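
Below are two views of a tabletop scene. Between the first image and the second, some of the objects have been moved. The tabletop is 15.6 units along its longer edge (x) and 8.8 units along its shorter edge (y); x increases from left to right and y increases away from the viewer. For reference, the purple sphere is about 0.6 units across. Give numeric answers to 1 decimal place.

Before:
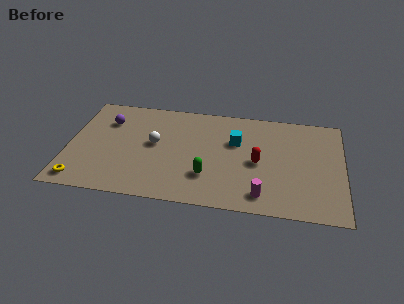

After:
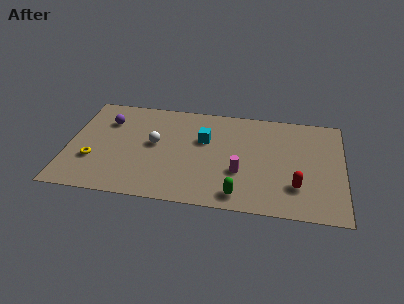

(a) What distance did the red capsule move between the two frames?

2.8

The red capsule was near (10.8, 4.1) before and (13.0, 2.4) after, so it travelled √(2.2² + 1.7²) ≈ 2.8 units.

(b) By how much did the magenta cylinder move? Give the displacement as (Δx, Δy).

(-1.3, 1.7)

The magenta cylinder was at about (11.1, 1.4) and moved to about (9.8, 3.1).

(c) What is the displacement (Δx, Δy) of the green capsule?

(1.8, -1.3)

From the two frames, the green capsule sits at roughly (8.0, 2.5) before and (9.8, 1.2) after.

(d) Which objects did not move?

the white sphere and the purple sphere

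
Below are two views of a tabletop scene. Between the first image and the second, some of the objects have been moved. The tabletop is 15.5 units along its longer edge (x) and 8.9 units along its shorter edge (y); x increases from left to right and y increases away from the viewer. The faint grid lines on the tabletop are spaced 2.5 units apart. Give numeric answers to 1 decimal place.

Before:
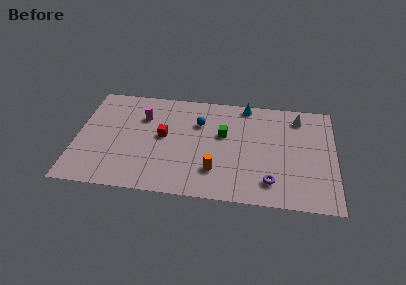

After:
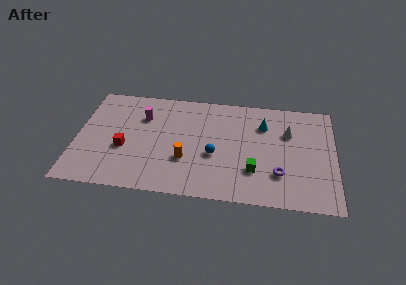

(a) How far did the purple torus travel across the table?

0.9

The purple torus moved from about (11.7, 1.8) to (12.2, 2.5), a distance of √(0.5² + 0.7²) ≈ 0.9.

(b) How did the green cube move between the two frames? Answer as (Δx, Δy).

(1.9, -2.8)

From the two frames, the green cube sits at roughly (8.8, 5.4) before and (10.7, 2.6) after.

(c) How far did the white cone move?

1.5

The white cone was near (13.3, 7.4) before and (12.7, 6.0) after, so it travelled √(0.6² + 1.4²) ≈ 1.5 units.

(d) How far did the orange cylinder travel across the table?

1.9

The orange cylinder was near (8.4, 2.3) before and (6.6, 3.0) after, so it travelled √(1.8² + 0.7²) ≈ 1.9 units.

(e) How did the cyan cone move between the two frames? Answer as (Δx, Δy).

(1.1, -1.6)

From the two frames, the cyan cone sits at roughly (10.1, 8.1) before and (11.2, 6.5) after.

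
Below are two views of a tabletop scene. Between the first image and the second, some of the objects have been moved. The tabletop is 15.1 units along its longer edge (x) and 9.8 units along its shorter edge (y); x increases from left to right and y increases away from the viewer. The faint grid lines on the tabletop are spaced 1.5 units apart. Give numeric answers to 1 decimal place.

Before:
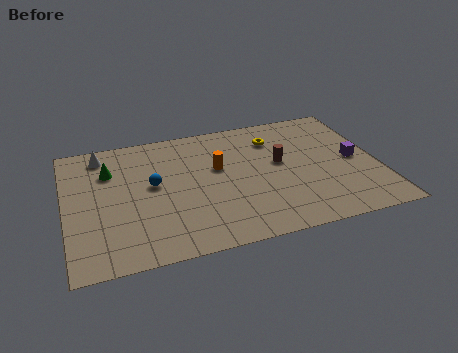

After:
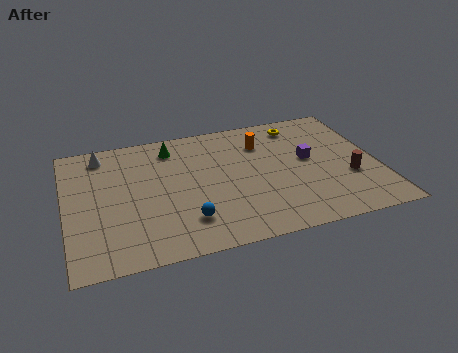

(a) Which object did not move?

the white cone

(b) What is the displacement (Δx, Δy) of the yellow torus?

(1.3, 0.8)

From the two frames, the yellow torus sits at roughly (10.3, 7.5) before and (11.6, 8.3) after.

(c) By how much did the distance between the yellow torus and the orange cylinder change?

-1.2

They were about 3.3 units apart before and 2.1 after — 1.2 units closer together.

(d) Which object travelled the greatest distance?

the brown cylinder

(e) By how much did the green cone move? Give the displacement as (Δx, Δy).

(3.1, 1.1)

The green cone was at about (2.2, 7.0) and moved to about (5.3, 8.1).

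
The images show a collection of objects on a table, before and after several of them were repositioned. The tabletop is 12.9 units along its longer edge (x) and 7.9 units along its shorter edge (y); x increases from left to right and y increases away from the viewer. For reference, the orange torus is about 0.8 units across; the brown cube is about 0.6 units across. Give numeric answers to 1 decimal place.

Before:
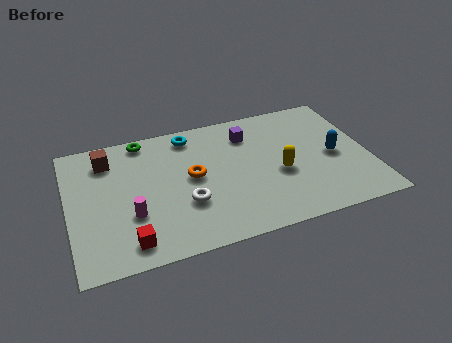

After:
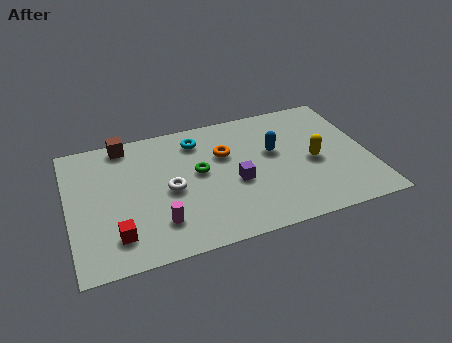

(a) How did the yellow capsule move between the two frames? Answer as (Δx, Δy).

(1.5, 0.3)

The yellow capsule was at about (9.0, 3.3) and moved to about (10.5, 3.6).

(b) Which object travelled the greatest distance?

the green torus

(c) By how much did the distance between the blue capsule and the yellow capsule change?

-0.5

The distance was about 2.4 in the first image and 1.9 in the second, so they moved 0.5 units closer together.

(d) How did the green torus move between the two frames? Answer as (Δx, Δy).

(2.2, -2.7)

From the two frames, the green torus sits at roughly (3.4, 7.1) before and (5.6, 4.4) after.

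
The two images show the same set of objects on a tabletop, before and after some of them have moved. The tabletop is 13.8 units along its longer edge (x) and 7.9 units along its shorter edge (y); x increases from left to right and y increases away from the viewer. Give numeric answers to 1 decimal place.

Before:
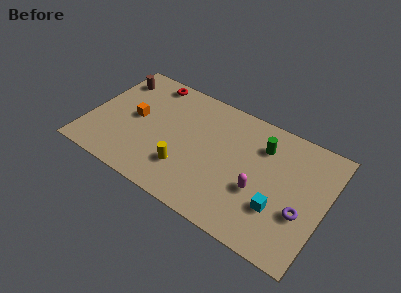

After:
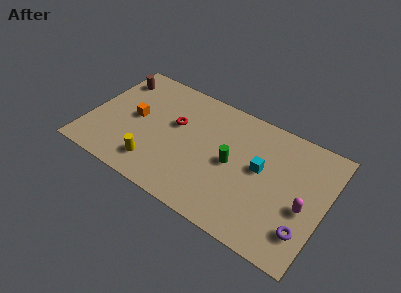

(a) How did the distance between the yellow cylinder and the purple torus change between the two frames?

+2.0

They were about 6.7 units apart before and 8.7 after — 2.0 units further apart.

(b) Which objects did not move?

the brown cylinder and the orange cube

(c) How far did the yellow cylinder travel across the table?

1.8

The yellow cylinder moved from about (5.9, 2.2) to (4.2, 1.6), a distance of √(1.7² + 0.6²) ≈ 1.8.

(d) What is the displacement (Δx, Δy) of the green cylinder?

(-1.5, -2.0)

From the two frames, the green cylinder sits at roughly (9.9, 5.9) before and (8.4, 3.9) after.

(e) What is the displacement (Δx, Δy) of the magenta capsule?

(2.6, 0.3)

From the two frames, the magenta capsule sits at roughly (10.1, 3.0) before and (12.7, 3.3) after.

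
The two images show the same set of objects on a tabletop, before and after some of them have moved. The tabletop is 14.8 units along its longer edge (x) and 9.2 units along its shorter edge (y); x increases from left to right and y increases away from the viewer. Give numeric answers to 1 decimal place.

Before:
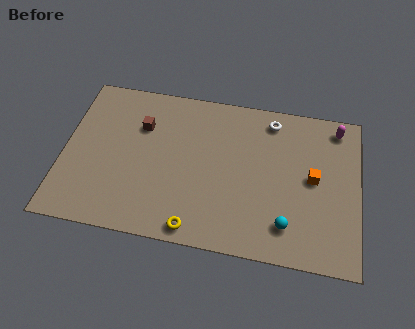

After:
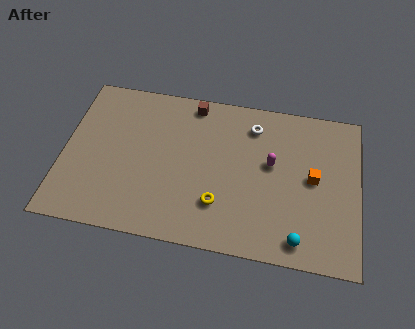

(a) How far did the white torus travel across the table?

1.0

From (10.3, 7.9) to (9.4, 7.4), the white torus covered √(0.9² + 0.5²) ≈ 1.0 units.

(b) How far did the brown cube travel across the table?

3.1

The brown cube moved from about (3.8, 6.4) to (6.3, 8.2), a distance of √(2.5² + 1.8²) ≈ 3.1.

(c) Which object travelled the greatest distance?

the magenta capsule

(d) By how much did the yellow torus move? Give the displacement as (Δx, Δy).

(1.1, 1.6)

The yellow torus started near (6.8, 0.9) and ended near (7.9, 2.5).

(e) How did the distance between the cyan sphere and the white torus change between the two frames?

+0.6

Before: roughly 6.1 units apart; after: 6.7. That's 0.6 units further apart.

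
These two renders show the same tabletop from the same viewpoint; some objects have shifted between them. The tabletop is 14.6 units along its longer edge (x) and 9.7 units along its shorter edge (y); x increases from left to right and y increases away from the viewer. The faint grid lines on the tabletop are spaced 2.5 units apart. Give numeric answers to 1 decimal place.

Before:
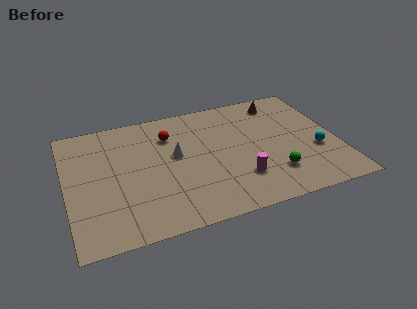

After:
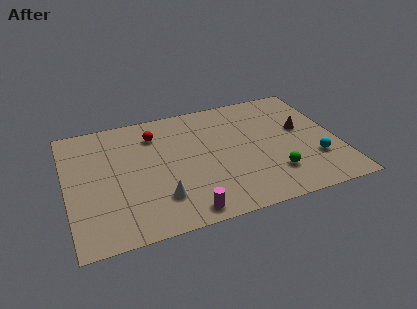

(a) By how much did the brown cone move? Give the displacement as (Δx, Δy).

(0.9, -2.6)

The brown cone was at about (11.9, 8.2) and moved to about (12.8, 5.6).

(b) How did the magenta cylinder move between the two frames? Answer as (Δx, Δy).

(-3.1, -1.6)

The magenta cylinder was at about (9.1, 2.6) and moved to about (6.0, 1.0).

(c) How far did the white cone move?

3.3

From (5.9, 5.5) to (4.8, 2.4), the white cone covered √(1.1² + 3.1²) ≈ 3.3 units.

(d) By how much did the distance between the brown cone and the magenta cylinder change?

+1.9

The distance was about 6.3 in the first image and 8.2 in the second, so they moved 1.9 units further apart.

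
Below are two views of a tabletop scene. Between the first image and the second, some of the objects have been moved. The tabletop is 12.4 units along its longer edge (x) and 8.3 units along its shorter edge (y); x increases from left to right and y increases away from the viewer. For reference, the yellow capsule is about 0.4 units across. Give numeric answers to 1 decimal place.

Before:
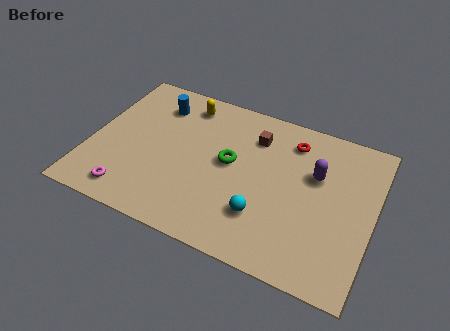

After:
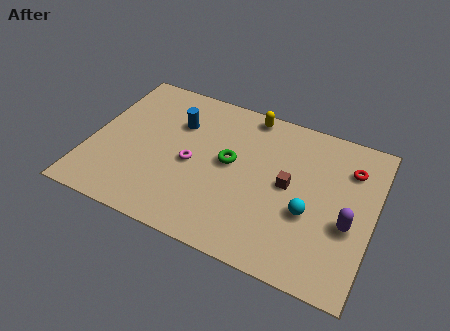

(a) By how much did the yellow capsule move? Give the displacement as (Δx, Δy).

(2.8, 0.5)

The yellow capsule was at about (3.8, 7.0) and moved to about (6.6, 7.5).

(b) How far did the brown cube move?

2.6

From (7.0, 6.3) to (8.7, 4.3), the brown cube covered √(1.7² + 2.0²) ≈ 2.6 units.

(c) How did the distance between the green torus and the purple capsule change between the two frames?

+1.6

They were about 3.8 units apart before and 5.4 after — 1.6 units further apart.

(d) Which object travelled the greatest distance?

the magenta torus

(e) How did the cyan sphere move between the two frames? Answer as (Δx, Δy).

(1.9, 0.9)

The cyan sphere was at about (7.8, 2.3) and moved to about (9.7, 3.2).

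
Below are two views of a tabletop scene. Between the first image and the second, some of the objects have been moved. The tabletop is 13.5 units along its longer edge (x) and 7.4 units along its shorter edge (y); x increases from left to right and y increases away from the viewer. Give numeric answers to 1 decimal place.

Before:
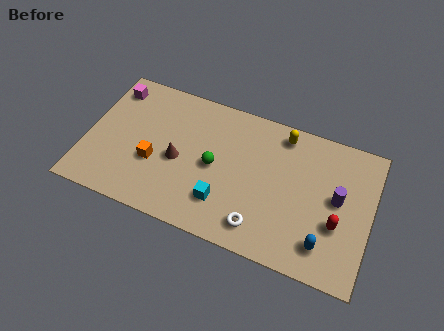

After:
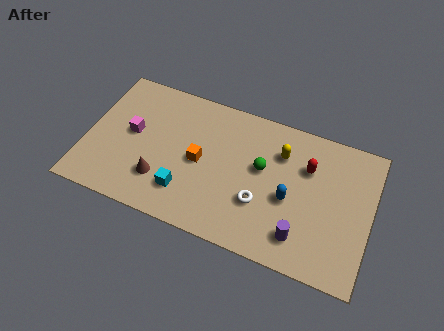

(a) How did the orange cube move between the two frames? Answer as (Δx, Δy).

(2.1, 0.8)

The orange cube was at about (3.3, 2.8) and moved to about (5.4, 3.6).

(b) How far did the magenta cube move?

2.4

The magenta cube moved from about (0.9, 6.1) to (2.1, 4.0), a distance of √(1.2² + 2.1²) ≈ 2.4.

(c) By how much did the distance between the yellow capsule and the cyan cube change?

+0.4

They were about 5.1 units apart before and 5.5 after — 0.4 units further apart.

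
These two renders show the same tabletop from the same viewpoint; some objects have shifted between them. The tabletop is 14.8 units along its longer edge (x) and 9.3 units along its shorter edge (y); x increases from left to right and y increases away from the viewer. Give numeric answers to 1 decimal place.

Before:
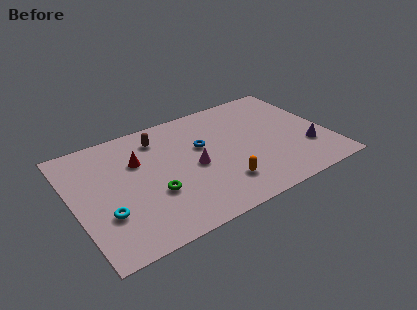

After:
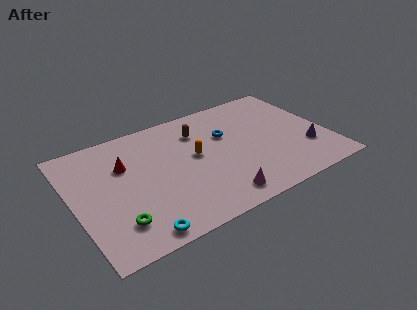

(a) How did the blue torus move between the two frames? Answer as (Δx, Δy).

(1.5, 0.3)

The blue torus was at about (7.6, 5.7) and moved to about (9.1, 6.0).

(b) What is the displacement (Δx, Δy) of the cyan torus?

(1.5, -2.1)

The cyan torus was at about (1.6, 3.0) and moved to about (3.1, 0.9).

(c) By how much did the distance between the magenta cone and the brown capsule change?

+2.1

The distance was about 3.6 in the first image and 5.7 in the second, so they moved 2.1 units further apart.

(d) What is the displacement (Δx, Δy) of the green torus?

(-2.3, -1.2)

From the two frames, the green torus sits at roughly (4.4, 3.3) before and (2.1, 2.1) after.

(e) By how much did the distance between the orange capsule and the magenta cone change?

+1.4

The distance was about 2.5 in the first image and 3.9 in the second, so they moved 1.4 units further apart.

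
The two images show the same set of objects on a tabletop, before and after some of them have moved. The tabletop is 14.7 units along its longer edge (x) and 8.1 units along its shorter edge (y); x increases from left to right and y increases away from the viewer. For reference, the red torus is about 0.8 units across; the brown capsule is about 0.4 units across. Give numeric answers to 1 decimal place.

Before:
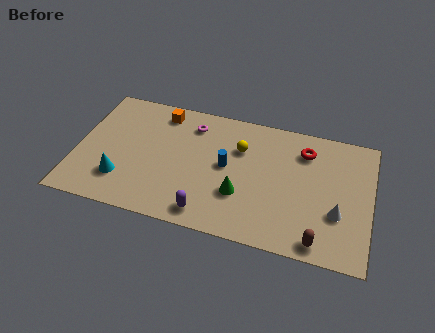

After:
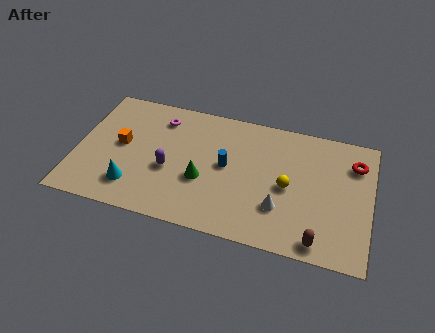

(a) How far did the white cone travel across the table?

2.8

The white cone was near (13.1, 2.8) before and (10.3, 2.4) after, so it travelled √(2.8² + 0.4²) ≈ 2.8 units.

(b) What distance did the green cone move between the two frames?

1.9

From (8.3, 2.7) to (6.4, 3.1), the green cone covered √(1.9² + 0.4²) ≈ 1.9 units.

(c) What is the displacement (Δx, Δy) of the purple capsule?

(-2.1, 2.2)

The purple capsule was at about (6.8, 1.1) and moved to about (4.7, 3.3).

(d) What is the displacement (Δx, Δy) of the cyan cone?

(0.6, -0.3)

The cyan cone started near (2.4, 2.1) and ended near (3.0, 1.8).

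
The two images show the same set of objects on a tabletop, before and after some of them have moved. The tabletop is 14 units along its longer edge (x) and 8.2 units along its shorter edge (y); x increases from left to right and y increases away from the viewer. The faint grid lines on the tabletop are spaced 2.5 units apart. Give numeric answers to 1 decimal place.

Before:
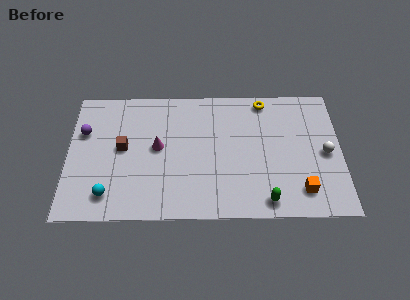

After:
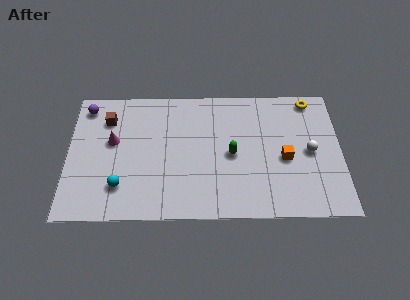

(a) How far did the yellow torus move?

2.4

From (10.1, 7.3) to (12.5, 7.3), the yellow torus covered √(2.4² + 0.0²) ≈ 2.4 units.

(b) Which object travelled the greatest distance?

the green capsule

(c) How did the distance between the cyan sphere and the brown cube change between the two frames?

+1.3

Before: roughly 3.0 units apart; after: 4.3. That's 1.3 units further apart.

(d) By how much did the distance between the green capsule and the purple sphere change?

-2.2

Before: roughly 10.3 units apart; after: 8.1. That's 2.2 units closer together.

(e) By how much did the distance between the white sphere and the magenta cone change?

+1.5

The distance was about 8.6 in the first image and 10.1 in the second, so they moved 1.5 units further apart.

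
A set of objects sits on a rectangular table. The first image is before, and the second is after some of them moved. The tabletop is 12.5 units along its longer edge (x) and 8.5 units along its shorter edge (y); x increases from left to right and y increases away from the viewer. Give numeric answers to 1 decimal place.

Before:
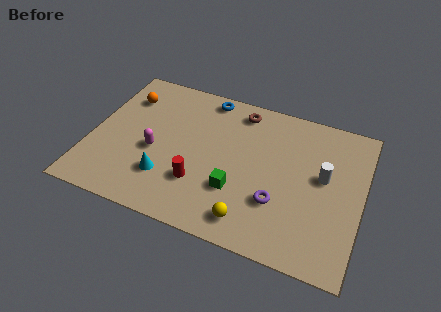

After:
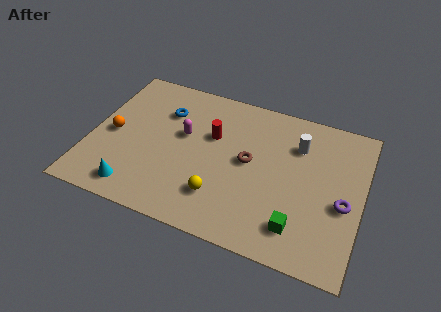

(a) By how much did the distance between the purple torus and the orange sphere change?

+2.3

Before: roughly 8.4 units apart; after: 10.7. That's 2.3 units further apart.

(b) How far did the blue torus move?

2.3

The blue torus moved from about (5.0, 7.6) to (3.2, 6.1), a distance of √(1.8² + 1.5²) ≈ 2.3.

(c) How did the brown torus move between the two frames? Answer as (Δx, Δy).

(0.7, -2.8)

From the two frames, the brown torus sits at roughly (6.6, 7.3) before and (7.3, 4.5) after.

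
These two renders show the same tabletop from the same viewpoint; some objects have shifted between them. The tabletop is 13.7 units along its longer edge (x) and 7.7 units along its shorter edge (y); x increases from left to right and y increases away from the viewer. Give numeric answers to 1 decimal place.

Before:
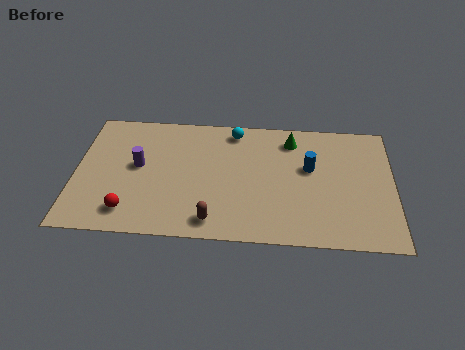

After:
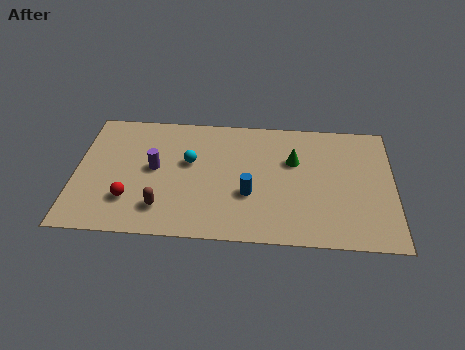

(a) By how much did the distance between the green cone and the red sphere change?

-0.9

Before: roughly 8.5 units apart; after: 7.6. That's 0.9 units closer together.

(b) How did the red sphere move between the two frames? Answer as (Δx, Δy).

(0.0, 0.7)

The red sphere started near (2.4, 1.4) and ended near (2.4, 2.1).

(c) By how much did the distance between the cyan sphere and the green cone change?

+2.0

Before: roughly 2.5 units apart; after: 4.5. That's 2.0 units further apart.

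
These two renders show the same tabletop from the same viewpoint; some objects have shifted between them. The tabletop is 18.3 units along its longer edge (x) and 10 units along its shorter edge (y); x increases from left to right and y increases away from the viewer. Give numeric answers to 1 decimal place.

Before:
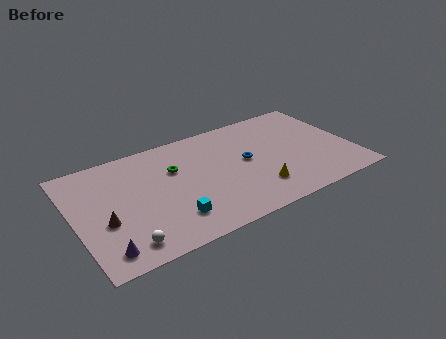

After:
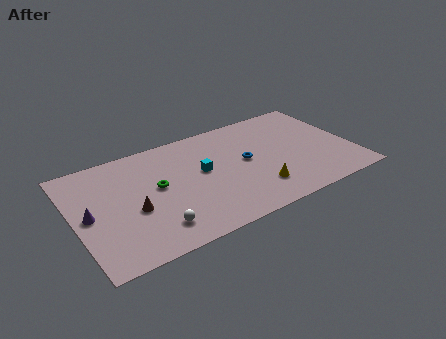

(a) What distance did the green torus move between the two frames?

1.7

The green torus moved from about (6.7, 6.6) to (5.4, 5.5), a distance of √(1.3² + 1.1²) ≈ 1.7.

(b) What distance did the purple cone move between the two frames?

3.5

The purple cone was near (1.5, 1.5) before and (0.9, 4.9) after, so it travelled √(0.6² + 3.4²) ≈ 3.5 units.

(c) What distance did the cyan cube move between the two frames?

4.1

From (5.9, 2.3) to (8.4, 5.6), the cyan cube covered √(2.5² + 3.3²) ≈ 4.1 units.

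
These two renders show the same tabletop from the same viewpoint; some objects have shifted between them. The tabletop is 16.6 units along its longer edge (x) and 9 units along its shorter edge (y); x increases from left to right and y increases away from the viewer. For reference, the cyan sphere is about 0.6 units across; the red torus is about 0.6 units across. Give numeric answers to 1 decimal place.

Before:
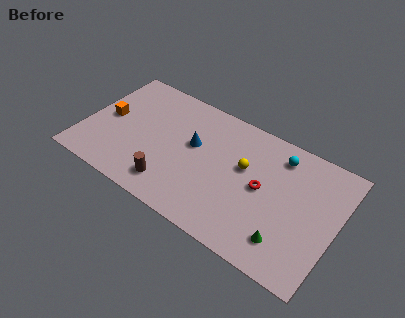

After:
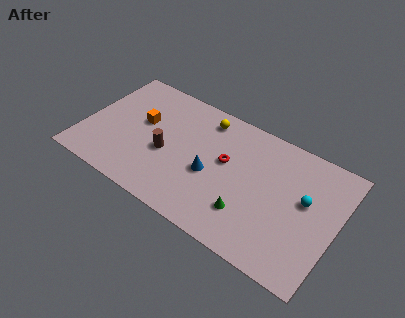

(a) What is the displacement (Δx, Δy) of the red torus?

(-2.5, 0.6)

From the two frames, the red torus sits at roughly (11.8, 4.6) before and (9.3, 5.2) after.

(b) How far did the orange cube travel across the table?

2.3

The orange cube moved from about (1.4, 4.6) to (3.6, 5.3), a distance of √(2.2² + 0.7²) ≈ 2.3.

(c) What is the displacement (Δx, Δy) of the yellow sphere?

(-3.0, 2.2)

The yellow sphere started near (10.5, 5.4) and ended near (7.5, 7.6).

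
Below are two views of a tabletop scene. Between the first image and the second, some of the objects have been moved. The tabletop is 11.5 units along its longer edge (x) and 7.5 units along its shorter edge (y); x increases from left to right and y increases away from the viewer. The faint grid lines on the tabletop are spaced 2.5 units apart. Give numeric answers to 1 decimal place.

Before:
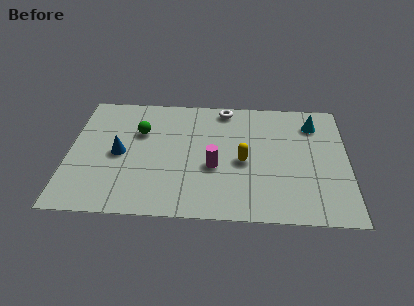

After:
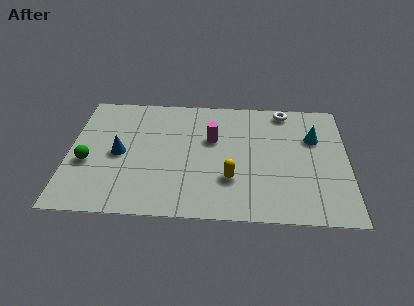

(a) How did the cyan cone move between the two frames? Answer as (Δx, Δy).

(0.0, -0.9)

The cyan cone started near (10.1, 5.9) and ended near (10.1, 5.0).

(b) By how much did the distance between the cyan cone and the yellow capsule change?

+0.5

They were about 3.8 units apart before and 4.3 after — 0.5 units further apart.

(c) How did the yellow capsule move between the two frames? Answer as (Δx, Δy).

(-0.5, -1.1)

The yellow capsule was at about (7.2, 3.4) and moved to about (6.7, 2.3).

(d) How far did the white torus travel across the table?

2.5

The white torus was near (6.4, 6.7) before and (8.9, 6.7) after, so it travelled √(2.5² + 0.0²) ≈ 2.5 units.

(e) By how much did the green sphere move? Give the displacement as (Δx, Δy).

(-2.1, -2.0)

The green sphere started near (2.9, 5.0) and ended near (0.8, 3.0).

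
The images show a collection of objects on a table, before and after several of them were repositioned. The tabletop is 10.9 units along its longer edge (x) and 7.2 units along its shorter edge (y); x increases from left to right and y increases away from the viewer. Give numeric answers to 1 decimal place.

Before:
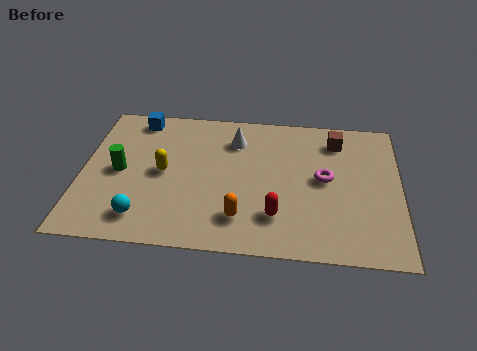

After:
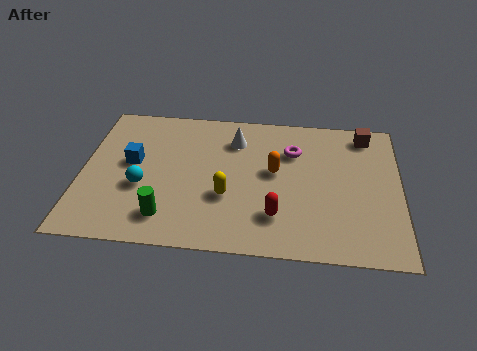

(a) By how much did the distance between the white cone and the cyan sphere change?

-1.1

The distance was about 5.2 in the first image and 4.1 in the second, so they moved 1.1 units closer together.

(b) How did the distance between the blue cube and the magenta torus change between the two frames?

-1.4

They were about 7.0 units apart before and 5.6 after — 1.4 units closer together.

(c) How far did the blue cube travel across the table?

2.3

The blue cube moved from about (1.8, 6.3) to (1.7, 4.0), a distance of √(0.1² + 2.3²) ≈ 2.3.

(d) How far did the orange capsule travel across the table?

2.6

From (5.5, 1.6) to (6.6, 4.0), the orange capsule covered √(1.1² + 2.4²) ≈ 2.6 units.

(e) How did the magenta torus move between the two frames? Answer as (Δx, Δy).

(-1.1, 1.3)

The magenta torus started near (8.3, 3.8) and ended near (7.2, 5.1).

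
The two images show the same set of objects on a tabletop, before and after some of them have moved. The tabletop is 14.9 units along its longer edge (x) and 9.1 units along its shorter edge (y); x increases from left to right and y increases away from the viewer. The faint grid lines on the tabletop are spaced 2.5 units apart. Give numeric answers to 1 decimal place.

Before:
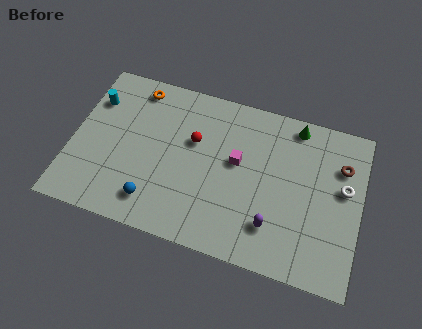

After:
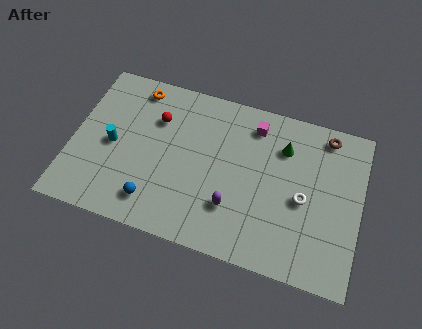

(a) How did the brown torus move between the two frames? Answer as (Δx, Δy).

(-0.9, 1.5)

The brown torus started near (13.8, 6.5) and ended near (12.9, 8.0).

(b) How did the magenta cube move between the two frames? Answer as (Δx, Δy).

(0.7, 2.3)

The magenta cube started near (8.5, 5.2) and ended near (9.2, 7.5).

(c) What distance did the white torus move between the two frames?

2.3

From (14.0, 5.3) to (12.0, 4.1), the white torus covered √(2.0² + 1.2²) ≈ 2.3 units.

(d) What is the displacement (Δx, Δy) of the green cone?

(-0.5, -1.4)

The green cone was at about (11.3, 8.1) and moved to about (10.8, 6.7).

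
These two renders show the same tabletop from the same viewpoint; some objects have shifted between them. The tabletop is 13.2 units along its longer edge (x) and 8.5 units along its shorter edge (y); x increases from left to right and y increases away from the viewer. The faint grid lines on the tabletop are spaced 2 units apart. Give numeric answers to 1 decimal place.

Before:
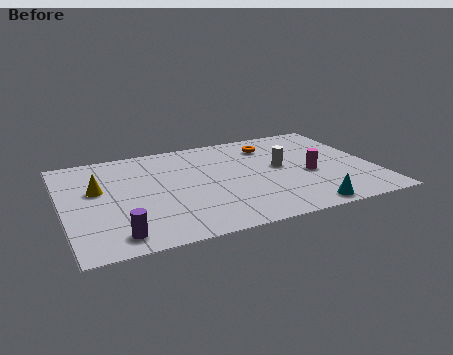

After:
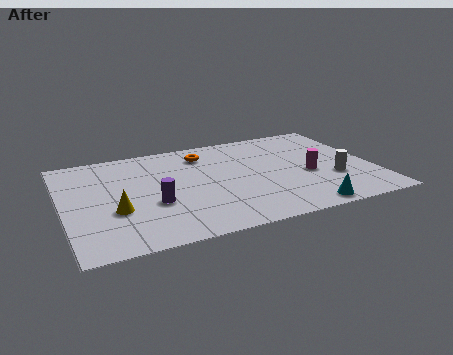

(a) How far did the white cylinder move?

2.7

The white cylinder moved from about (9.3, 4.6) to (11.4, 2.9), a distance of √(2.1² + 1.7²) ≈ 2.7.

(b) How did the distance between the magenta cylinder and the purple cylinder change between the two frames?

-2.0

They were about 8.7 units apart before and 6.7 after — 2.0 units closer together.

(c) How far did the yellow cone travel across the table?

2.1

The yellow cone moved from about (1.5, 5.1) to (2.1, 3.1), a distance of √(0.6² + 2.0²) ≈ 2.1.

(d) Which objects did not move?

the magenta cylinder and the cyan cone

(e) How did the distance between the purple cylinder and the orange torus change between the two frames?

-4.6

Before: roughly 9.0 units apart; after: 4.4. That's 4.6 units closer together.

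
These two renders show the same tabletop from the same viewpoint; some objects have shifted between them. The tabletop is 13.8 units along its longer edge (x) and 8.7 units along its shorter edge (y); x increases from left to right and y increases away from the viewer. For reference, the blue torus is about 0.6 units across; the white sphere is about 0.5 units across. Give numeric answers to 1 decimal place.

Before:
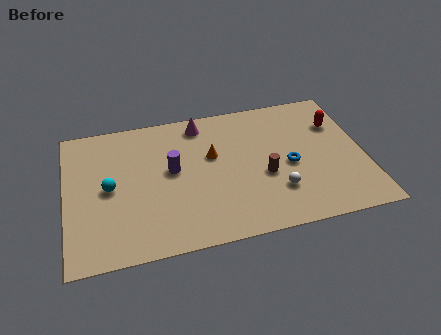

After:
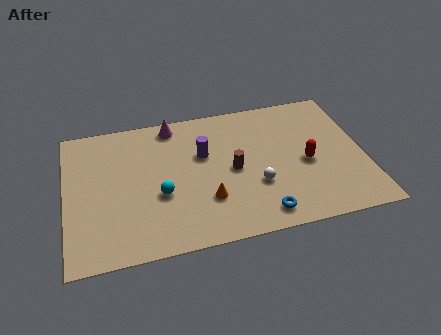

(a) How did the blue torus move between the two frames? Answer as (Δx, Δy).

(-1.5, -2.7)

From the two frames, the blue torus sits at roughly (10.3, 3.9) before and (8.8, 1.2) after.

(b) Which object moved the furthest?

the blue torus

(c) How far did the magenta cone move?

1.3

The magenta cone moved from about (6.4, 7.5) to (5.1, 7.7), a distance of √(1.3² + 0.2²) ≈ 1.3.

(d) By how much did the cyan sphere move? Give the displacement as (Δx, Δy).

(2.3, -0.9)

The cyan sphere started near (2.0, 4.3) and ended near (4.3, 3.4).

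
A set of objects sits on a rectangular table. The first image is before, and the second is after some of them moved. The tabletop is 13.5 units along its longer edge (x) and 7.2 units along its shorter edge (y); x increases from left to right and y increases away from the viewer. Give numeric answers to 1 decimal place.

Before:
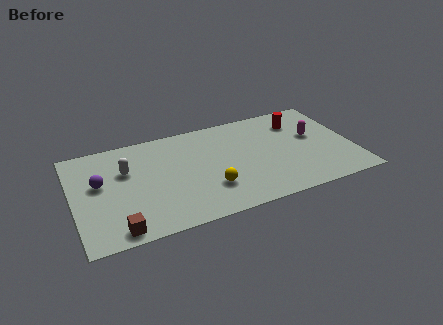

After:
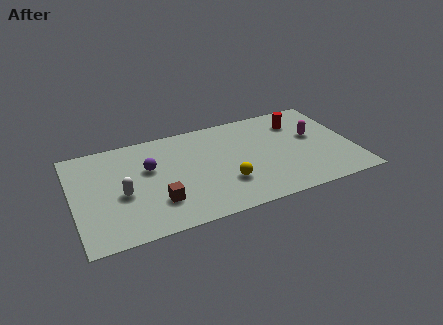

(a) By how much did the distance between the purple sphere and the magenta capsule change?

-2.4

The distance was about 10.4 in the first image and 8.0 in the second, so they moved 2.4 units closer together.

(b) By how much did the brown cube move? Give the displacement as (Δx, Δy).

(2.0, 1.2)

The brown cube was at about (1.9, 0.8) and moved to about (3.9, 2.0).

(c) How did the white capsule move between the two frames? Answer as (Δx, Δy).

(-0.3, -1.6)

From the two frames, the white capsule sits at roughly (2.6, 4.7) before and (2.3, 3.1) after.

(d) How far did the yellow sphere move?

0.8

The yellow sphere moved from about (6.4, 2.1) to (7.2, 2.2), a distance of √(0.8² + 0.1²) ≈ 0.8.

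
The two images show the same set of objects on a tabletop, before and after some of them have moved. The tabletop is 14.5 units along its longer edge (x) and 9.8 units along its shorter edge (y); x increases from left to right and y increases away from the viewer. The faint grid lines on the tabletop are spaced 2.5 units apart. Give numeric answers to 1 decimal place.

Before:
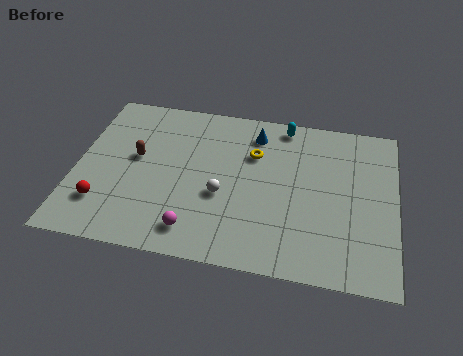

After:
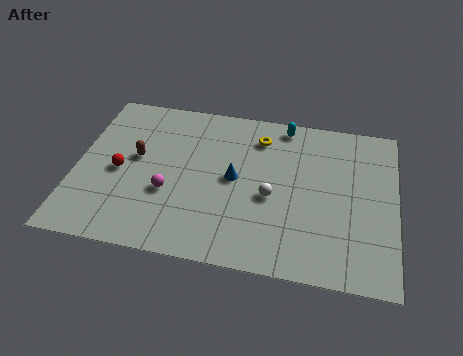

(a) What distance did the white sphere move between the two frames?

2.2

The white sphere moved from about (6.7, 3.9) to (8.9, 4.2), a distance of √(2.2² + 0.3²) ≈ 2.2.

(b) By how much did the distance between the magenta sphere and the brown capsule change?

-2.4

Before: roughly 4.9 units apart; after: 2.5. That's 2.4 units closer together.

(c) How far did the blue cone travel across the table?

3.1

The blue cone was near (8.0, 8.0) before and (7.2, 5.0) after, so it travelled √(0.8² + 3.0²) ≈ 3.1 units.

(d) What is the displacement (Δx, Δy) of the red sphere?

(0.6, 2.1)

From the two frames, the red sphere sits at roughly (1.4, 2.4) before and (2.0, 4.5) after.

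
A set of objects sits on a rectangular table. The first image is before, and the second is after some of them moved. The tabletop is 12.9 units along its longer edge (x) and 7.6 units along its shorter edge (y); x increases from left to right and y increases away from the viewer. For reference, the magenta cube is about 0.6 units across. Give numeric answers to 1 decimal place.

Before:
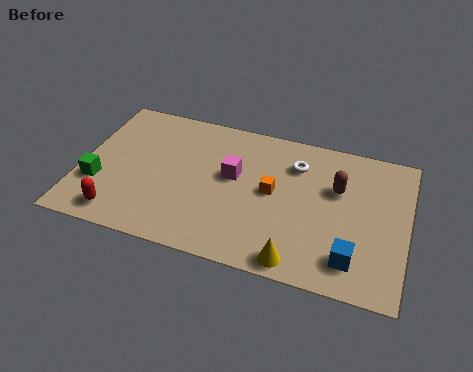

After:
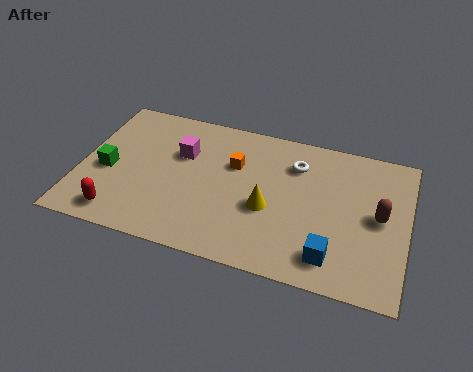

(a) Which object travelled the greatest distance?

the yellow cone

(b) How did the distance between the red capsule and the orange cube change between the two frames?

-0.8

The distance was about 6.5 in the first image and 5.7 in the second, so they moved 0.8 units closer together.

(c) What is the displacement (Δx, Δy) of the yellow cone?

(-1.3, 2.3)

From the two frames, the yellow cone sits at roughly (8.8, 0.8) before and (7.5, 3.1) after.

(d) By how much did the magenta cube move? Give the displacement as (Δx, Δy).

(-2.1, 0.6)

The magenta cube was at about (6.0, 4.4) and moved to about (3.9, 5.0).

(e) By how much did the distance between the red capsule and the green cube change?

+0.6

The distance was about 1.7 in the first image and 2.3 in the second, so they moved 0.6 units further apart.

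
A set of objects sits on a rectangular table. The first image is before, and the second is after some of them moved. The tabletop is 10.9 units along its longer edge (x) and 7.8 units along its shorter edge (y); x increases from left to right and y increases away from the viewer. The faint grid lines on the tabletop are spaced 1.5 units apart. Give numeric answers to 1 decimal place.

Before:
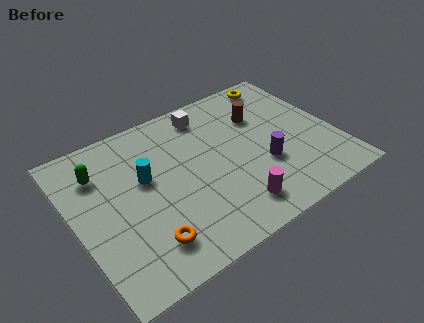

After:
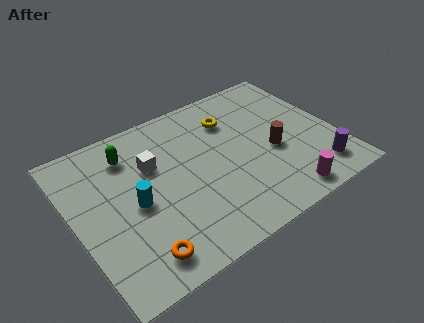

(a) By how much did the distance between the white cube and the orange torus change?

-2.0

Before: roughly 6.1 units apart; after: 4.1. That's 2.0 units closer together.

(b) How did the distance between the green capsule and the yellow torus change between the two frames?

-3.8

They were about 8.1 units apart before and 4.3 after — 3.8 units closer together.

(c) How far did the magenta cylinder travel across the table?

2.1

The magenta cylinder moved from about (6.1, 1.4) to (8.1, 0.9), a distance of √(2.0² + 0.5²) ≈ 2.1.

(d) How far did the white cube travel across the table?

3.0

From (6.0, 6.6) to (3.4, 5.1), the white cube covered √(2.6² + 1.5²) ≈ 3.0 units.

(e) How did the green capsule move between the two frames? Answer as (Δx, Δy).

(1.3, 0.3)

The green capsule started near (1.3, 5.8) and ended near (2.6, 6.1).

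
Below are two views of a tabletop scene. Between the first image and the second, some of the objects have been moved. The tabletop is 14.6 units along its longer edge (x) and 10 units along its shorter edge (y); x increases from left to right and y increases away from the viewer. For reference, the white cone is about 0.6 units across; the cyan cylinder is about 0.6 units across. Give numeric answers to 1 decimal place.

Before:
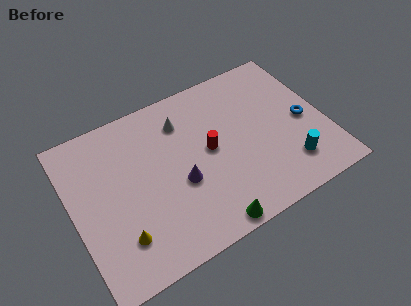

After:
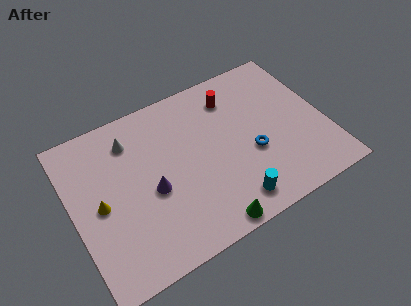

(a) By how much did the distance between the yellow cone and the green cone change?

+1.8

They were about 5.1 units apart before and 6.9 after — 1.8 units further apart.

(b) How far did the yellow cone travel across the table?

2.5

From (2.3, 2.4) to (1.5, 4.8), the yellow cone covered √(0.8² + 2.4²) ≈ 2.5 units.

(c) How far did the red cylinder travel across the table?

3.2

The red cylinder moved from about (7.9, 5.2) to (9.7, 7.9), a distance of √(1.8² + 2.7²) ≈ 3.2.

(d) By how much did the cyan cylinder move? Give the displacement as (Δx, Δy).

(-3.5, -0.7)

From the two frames, the cyan cylinder sits at roughly (12.1, 2.2) before and (8.6, 1.5) after.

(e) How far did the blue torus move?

3.3

The blue torus moved from about (13.4, 4.6) to (10.2, 3.9), a distance of √(3.2² + 0.7²) ≈ 3.3.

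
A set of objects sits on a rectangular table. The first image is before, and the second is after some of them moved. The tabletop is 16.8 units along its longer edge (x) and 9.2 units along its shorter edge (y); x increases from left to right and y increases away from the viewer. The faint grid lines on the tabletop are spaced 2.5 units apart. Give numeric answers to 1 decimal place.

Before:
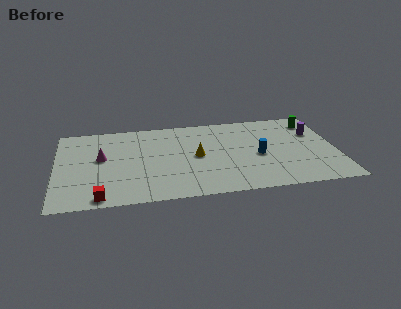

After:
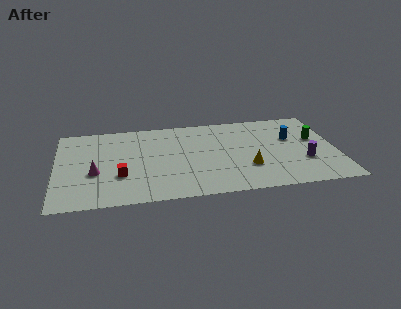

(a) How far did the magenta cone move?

1.6

The magenta cone moved from about (2.7, 5.2) to (2.3, 3.6), a distance of √(0.4² + 1.6²) ≈ 1.6.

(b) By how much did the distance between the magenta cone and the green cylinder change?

+0.3

The distance was about 13.1 in the first image and 13.4 in the second, so they moved 0.3 units further apart.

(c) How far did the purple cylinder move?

3.2

From (15.6, 6.2) to (14.8, 3.1), the purple cylinder covered √(0.8² + 3.1²) ≈ 3.2 units.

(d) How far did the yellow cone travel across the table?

3.4

The yellow cone was near (8.4, 4.6) before and (11.4, 2.9) after, so it travelled √(3.0² + 1.7²) ≈ 3.4 units.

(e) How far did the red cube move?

2.5

The red cube was near (2.6, 0.9) before and (3.8, 3.1) after, so it travelled √(1.2² + 2.2²) ≈ 2.5 units.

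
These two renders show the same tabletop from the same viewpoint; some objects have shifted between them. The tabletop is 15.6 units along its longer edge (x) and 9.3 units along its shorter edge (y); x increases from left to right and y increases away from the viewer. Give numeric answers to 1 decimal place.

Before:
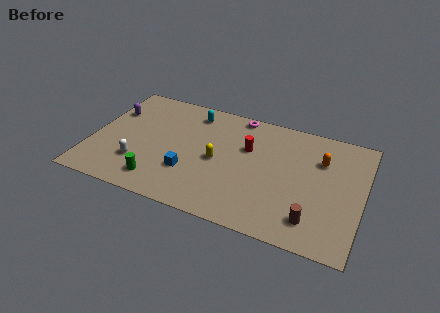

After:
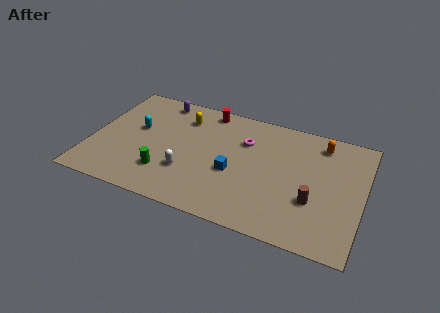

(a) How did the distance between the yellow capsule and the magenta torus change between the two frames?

-0.4

Before: roughly 4.2 units apart; after: 3.8. That's 0.4 units closer together.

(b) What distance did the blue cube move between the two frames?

2.7

The blue cube moved from about (5.8, 2.9) to (8.3, 3.8), a distance of √(2.5² + 0.9²) ≈ 2.7.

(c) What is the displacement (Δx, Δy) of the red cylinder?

(-2.6, 2.3)

From the two frames, the red cylinder sits at roughly (8.9, 6.0) before and (6.3, 8.3) after.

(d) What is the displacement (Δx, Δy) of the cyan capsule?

(-3.0, -2.4)

The cyan capsule was at about (5.5, 7.8) and moved to about (2.5, 5.4).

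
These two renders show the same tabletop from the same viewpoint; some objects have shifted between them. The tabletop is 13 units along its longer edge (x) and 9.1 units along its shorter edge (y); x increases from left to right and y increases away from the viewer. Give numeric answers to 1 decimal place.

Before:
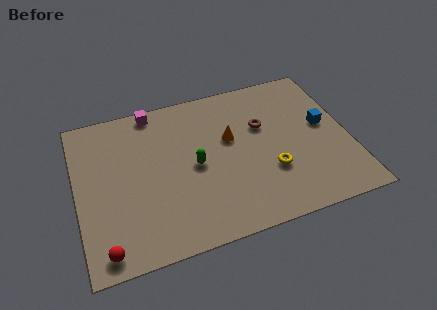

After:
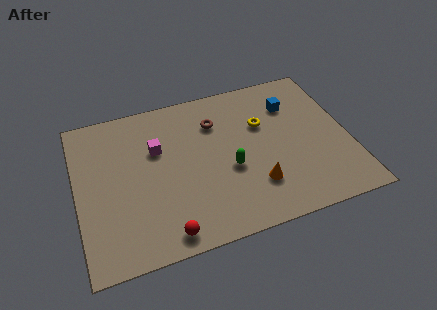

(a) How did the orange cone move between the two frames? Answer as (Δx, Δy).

(0.9, -3.1)

The orange cone was at about (7.4, 5.5) and moved to about (8.3, 2.4).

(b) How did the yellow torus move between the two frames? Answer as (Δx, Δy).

(-0.1, 2.9)

The yellow torus started near (9.1, 3.0) and ended near (9.0, 5.9).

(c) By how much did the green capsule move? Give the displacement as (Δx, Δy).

(1.6, -0.7)

From the two frames, the green capsule sits at roughly (5.6, 4.4) before and (7.2, 3.7) after.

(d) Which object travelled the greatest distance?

the orange cone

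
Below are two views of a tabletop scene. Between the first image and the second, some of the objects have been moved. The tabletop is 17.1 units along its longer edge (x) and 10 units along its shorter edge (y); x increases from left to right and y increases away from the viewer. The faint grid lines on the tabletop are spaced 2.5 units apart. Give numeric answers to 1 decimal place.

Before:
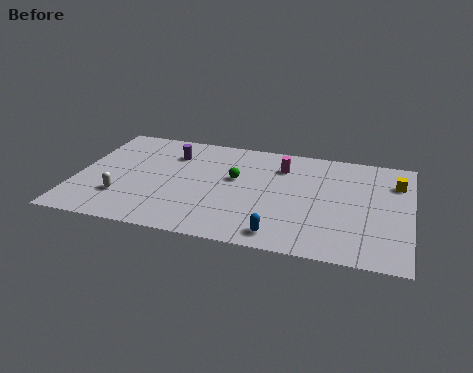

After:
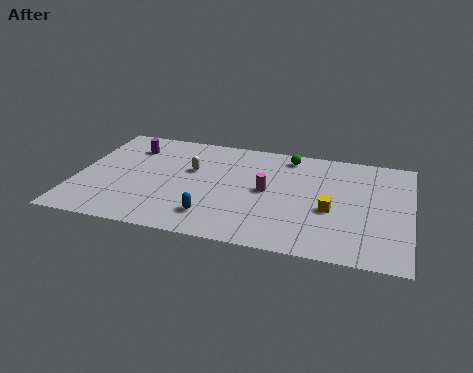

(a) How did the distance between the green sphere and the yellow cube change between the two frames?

-3.1

The distance was about 8.3 in the first image and 5.2 in the second, so they moved 3.1 units closer together.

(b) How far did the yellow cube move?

4.6

The yellow cube moved from about (16.3, 7.4) to (13.1, 4.1), a distance of √(3.2² + 3.3²) ≈ 4.6.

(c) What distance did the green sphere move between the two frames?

3.8

The green sphere was near (8.1, 5.9) before and (10.7, 8.7) after, so it travelled √(2.6² + 2.8²) ≈ 3.8 units.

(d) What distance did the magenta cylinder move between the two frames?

2.6

The magenta cylinder was near (10.4, 7.6) before and (9.8, 5.1) after, so it travelled √(0.6² + 2.5²) ≈ 2.6 units.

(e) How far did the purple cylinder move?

2.2

The purple cylinder moved from about (4.7, 7.5) to (2.5, 7.7), a distance of √(2.2² + 0.2²) ≈ 2.2.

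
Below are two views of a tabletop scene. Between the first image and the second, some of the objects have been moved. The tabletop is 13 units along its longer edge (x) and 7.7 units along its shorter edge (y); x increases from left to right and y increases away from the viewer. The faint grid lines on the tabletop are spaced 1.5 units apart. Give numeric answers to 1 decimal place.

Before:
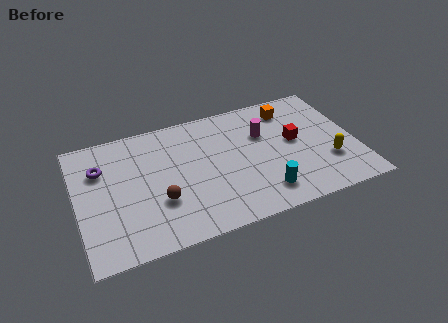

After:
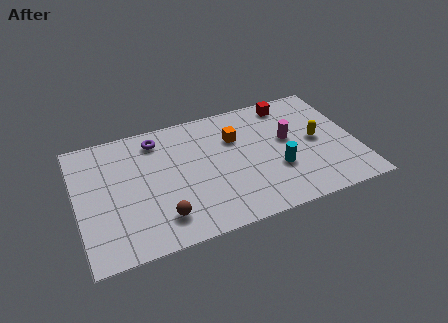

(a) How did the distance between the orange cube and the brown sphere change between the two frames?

-2.2

Before: roughly 7.5 units apart; after: 5.3. That's 2.2 units closer together.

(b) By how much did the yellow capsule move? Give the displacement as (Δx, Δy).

(-0.4, 1.5)

The yellow capsule started near (11.6, 2.4) and ended near (11.2, 3.9).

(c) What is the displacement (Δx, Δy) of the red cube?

(0.0, 2.5)

From the two frames, the red cube sits at roughly (10.2, 4.2) before and (10.2, 6.7) after.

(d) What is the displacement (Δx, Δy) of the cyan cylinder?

(0.8, 1.2)

From the two frames, the cyan cylinder sits at roughly (8.4, 1.5) before and (9.2, 2.7) after.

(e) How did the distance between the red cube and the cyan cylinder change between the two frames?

+0.9

They were about 3.2 units apart before and 4.1 after — 0.9 units further apart.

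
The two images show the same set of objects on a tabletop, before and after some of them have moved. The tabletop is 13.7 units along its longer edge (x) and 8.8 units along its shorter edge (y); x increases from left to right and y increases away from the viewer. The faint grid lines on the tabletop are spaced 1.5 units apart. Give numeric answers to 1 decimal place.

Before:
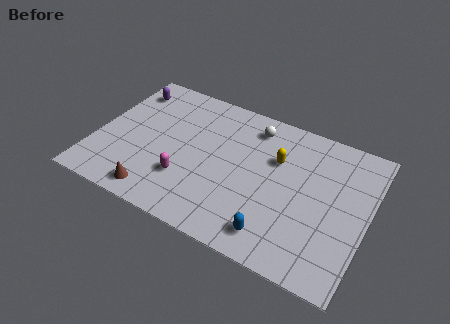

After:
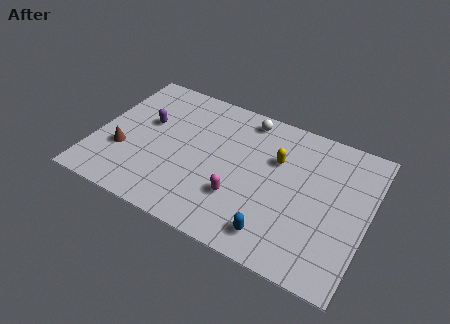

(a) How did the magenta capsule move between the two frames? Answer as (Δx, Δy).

(2.7, 0.1)

From the two frames, the magenta capsule sits at roughly (4.8, 2.6) before and (7.5, 2.7) after.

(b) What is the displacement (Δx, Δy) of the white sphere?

(-0.4, 0.4)

The white sphere started near (7.6, 7.3) and ended near (7.2, 7.7).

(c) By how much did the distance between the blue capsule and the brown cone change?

+2.2

Before: roughly 6.0 units apart; after: 8.2. That's 2.2 units further apart.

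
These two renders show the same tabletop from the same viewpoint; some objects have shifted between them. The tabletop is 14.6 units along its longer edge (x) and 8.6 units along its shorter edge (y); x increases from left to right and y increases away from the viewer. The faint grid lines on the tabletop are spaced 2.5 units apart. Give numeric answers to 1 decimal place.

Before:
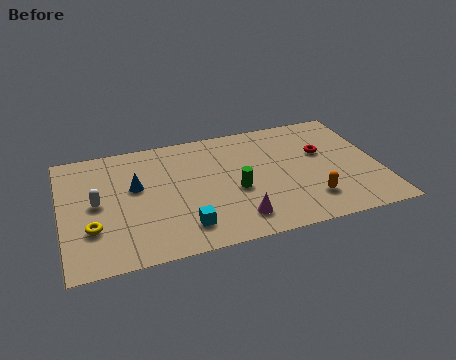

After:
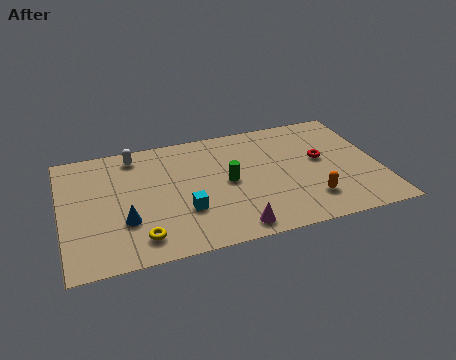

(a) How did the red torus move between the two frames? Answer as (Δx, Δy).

(-0.1, -0.5)

The red torus was at about (12.1, 5.3) and moved to about (12.0, 4.8).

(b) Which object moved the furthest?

the white capsule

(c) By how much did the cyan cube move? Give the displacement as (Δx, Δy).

(0.1, 1.1)

The cyan cube was at about (5.4, 1.7) and moved to about (5.5, 2.8).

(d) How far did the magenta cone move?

0.6

From (7.8, 1.6) to (7.6, 1.0), the magenta cone covered √(0.2² + 0.6²) ≈ 0.6 units.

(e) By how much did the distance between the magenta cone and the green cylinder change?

+1.3

They were about 2.0 units apart before and 3.3 after — 1.3 units further apart.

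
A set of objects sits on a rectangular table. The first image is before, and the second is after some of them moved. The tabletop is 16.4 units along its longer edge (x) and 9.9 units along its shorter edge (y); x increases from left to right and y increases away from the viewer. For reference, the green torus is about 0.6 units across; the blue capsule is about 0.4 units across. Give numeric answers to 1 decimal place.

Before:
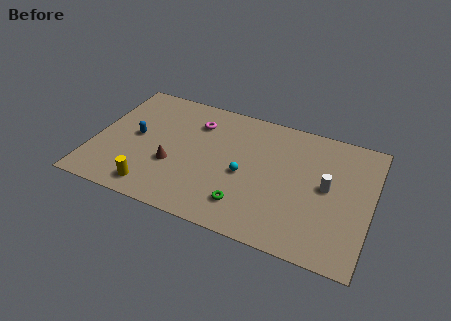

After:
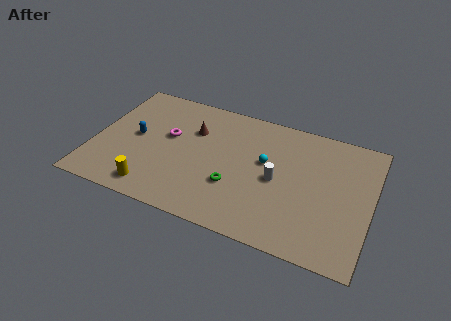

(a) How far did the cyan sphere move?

1.8

From (9.0, 4.4) to (10.1, 5.8), the cyan sphere covered √(1.1² + 1.4²) ≈ 1.8 units.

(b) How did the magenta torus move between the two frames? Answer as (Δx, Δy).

(-1.5, -1.7)

The magenta torus was at about (5.8, 7.5) and moved to about (4.3, 5.8).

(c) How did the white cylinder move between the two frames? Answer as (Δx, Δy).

(-2.9, -0.5)

The white cylinder was at about (13.8, 5.2) and moved to about (10.9, 4.7).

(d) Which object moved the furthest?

the brown cone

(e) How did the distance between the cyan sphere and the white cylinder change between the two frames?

-3.5

Before: roughly 4.9 units apart; after: 1.4. That's 3.5 units closer together.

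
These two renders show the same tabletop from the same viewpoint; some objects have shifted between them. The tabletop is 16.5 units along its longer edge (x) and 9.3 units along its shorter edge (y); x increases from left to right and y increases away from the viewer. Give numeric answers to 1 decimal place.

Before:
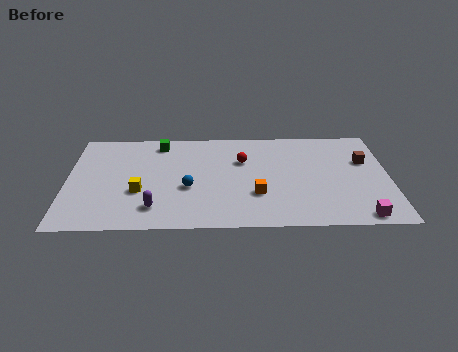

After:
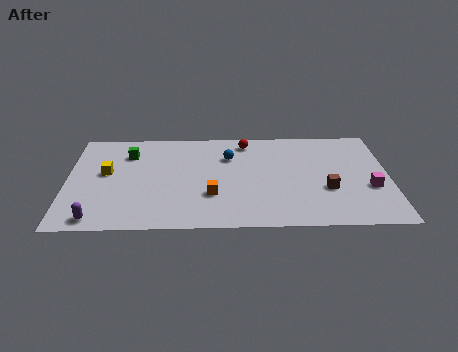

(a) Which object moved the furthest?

the blue sphere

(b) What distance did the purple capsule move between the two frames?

3.0

From (4.5, 1.9) to (1.6, 1.0), the purple capsule covered √(2.9² + 0.9²) ≈ 3.0 units.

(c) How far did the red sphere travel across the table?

1.8

From (9.0, 6.2) to (9.2, 8.0), the red sphere covered √(0.2² + 1.8²) ≈ 1.8 units.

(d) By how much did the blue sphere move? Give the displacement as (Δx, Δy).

(2.1, 2.9)

The blue sphere started near (6.2, 3.7) and ended near (8.3, 6.6).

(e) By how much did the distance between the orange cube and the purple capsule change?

+0.8

Before: roughly 5.3 units apart; after: 6.1. That's 0.8 units further apart.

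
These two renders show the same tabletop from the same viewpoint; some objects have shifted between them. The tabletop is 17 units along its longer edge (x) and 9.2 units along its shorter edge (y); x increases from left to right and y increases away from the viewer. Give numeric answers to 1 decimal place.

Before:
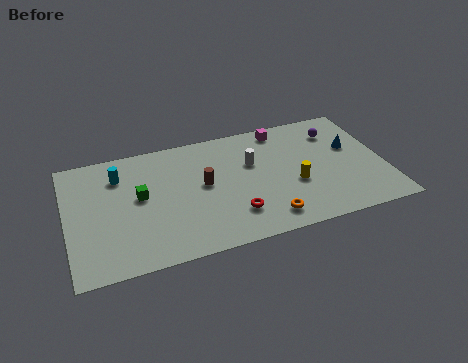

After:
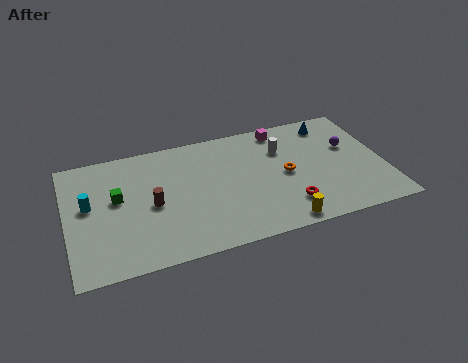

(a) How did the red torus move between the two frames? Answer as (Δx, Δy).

(2.9, -0.2)

The red torus was at about (8.7, 2.3) and moved to about (11.6, 2.1).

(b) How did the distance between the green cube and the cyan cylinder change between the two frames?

-0.6

Before: roughly 2.1 units apart; after: 1.5. That's 0.6 units closer together.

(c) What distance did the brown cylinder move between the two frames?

2.9

From (7.3, 5.0) to (4.5, 4.3), the brown cylinder covered √(2.8² + 0.7²) ≈ 2.9 units.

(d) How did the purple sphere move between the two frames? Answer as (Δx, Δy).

(0.6, -1.4)

The purple sphere started near (14.7, 7.1) and ended near (15.3, 5.7).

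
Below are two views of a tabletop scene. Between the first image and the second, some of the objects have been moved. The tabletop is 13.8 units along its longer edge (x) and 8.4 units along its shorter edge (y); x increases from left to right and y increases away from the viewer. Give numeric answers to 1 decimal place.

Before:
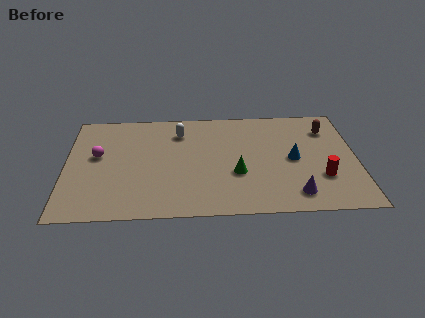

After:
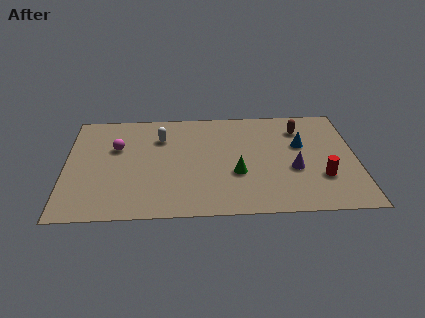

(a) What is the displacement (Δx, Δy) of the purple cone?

(0.0, 1.9)

The purple cone was at about (10.8, 1.4) and moved to about (10.8, 3.3).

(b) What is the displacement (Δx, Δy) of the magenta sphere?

(0.9, 0.6)

The magenta sphere started near (1.5, 4.8) and ended near (2.4, 5.4).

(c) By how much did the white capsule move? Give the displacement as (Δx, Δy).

(-0.9, -0.4)

The white capsule was at about (5.4, 6.5) and moved to about (4.5, 6.1).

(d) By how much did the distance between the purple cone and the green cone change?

-0.5

They were about 3.2 units apart before and 2.7 after — 0.5 units closer together.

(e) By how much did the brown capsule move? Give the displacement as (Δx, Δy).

(-1.3, 0.1)

From the two frames, the brown capsule sits at roughly (12.5, 6.4) before and (11.2, 6.5) after.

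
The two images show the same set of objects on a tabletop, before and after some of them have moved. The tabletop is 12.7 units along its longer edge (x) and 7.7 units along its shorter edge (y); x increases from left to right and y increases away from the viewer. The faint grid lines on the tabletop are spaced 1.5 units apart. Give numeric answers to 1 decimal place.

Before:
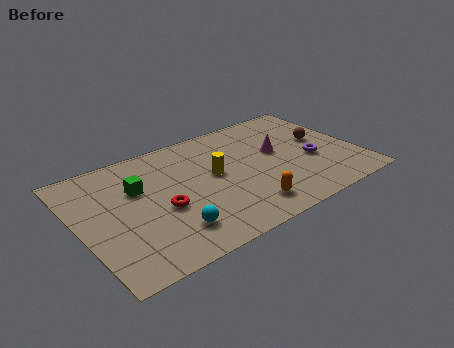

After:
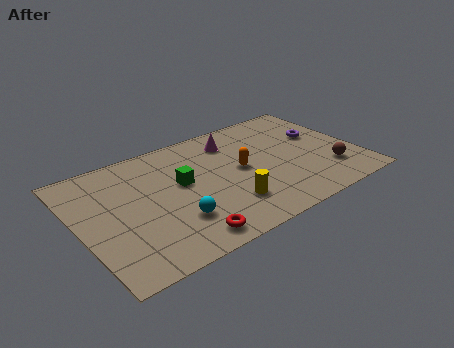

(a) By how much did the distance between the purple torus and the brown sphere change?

+1.3

Before: roughly 1.4 units apart; after: 2.7. That's 1.3 units further apart.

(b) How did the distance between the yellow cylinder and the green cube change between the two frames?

-0.6

Before: roughly 3.5 units apart; after: 2.9. That's 0.6 units closer together.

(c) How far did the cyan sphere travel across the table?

0.6

From (3.7, 1.7) to (4.0, 2.2), the cyan sphere covered √(0.3² + 0.5²) ≈ 0.6 units.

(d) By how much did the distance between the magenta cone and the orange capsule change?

-1.6

They were about 3.7 units apart before and 2.1 after — 1.6 units closer together.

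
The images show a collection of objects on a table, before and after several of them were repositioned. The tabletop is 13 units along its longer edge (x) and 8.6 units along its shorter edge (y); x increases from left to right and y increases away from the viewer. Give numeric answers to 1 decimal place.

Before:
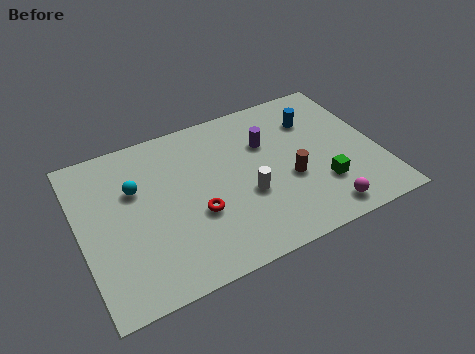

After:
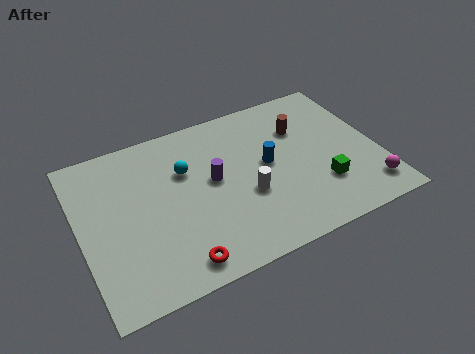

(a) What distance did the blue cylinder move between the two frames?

2.9

From (10.5, 6.3) to (8.2, 4.6), the blue cylinder covered √(2.3² + 1.7²) ≈ 2.9 units.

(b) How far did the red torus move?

2.4

From (4.9, 3.2) to (3.8, 1.1), the red torus covered √(1.1² + 2.1²) ≈ 2.4 units.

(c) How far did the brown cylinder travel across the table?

2.8

From (9.0, 3.4) to (9.9, 6.0), the brown cylinder covered √(0.9² + 2.6²) ≈ 2.8 units.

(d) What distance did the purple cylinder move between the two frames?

2.7

The purple cylinder moved from about (8.3, 5.8) to (5.8, 4.7), a distance of √(2.5² + 1.1²) ≈ 2.7.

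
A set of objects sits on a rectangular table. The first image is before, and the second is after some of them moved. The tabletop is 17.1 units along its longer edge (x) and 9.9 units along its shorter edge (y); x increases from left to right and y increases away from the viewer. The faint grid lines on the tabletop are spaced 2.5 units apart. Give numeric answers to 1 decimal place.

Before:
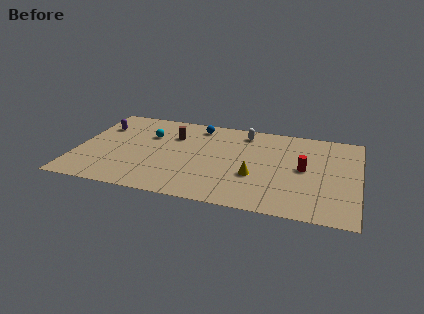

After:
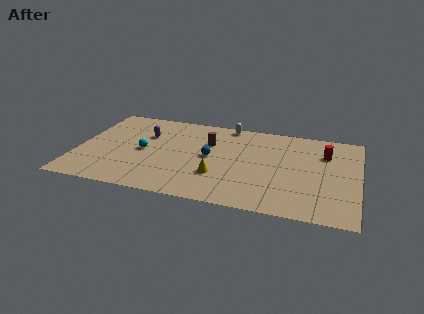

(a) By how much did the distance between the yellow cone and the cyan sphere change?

-2.4

The distance was about 7.4 in the first image and 5.0 in the second, so they moved 2.4 units closer together.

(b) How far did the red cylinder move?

2.3

The red cylinder moved from about (13.8, 5.1) to (15.0, 7.1), a distance of √(1.2² + 2.0²) ≈ 2.3.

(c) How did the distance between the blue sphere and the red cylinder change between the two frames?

-0.3

They were about 7.5 units apart before and 7.2 after — 0.3 units closer together.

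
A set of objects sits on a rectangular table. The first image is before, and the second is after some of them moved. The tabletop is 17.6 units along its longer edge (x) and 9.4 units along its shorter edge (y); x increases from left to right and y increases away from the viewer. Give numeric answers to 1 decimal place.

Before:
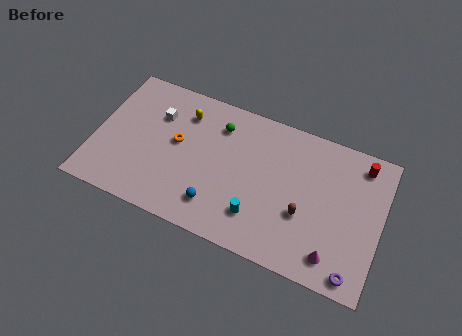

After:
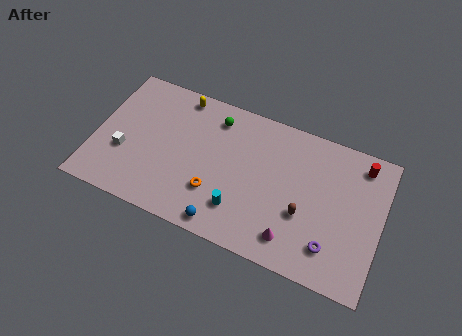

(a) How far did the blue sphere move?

1.2

The blue sphere moved from about (7.8, 2.0) to (8.4, 1.0), a distance of √(0.6² + 1.0²) ≈ 1.2.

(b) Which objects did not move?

the brown capsule and the red cylinder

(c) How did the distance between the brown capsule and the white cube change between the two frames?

+1.2

The distance was about 9.9 in the first image and 11.1 in the second, so they moved 1.2 units further apart.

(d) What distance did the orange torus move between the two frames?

3.5

The orange torus was near (5.0, 5.2) before and (7.6, 2.8) after, so it travelled √(2.6² + 2.4²) ≈ 3.5 units.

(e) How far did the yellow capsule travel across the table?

1.2

The yellow capsule moved from about (5.2, 7.3) to (4.8, 8.4), a distance of √(0.4² + 1.1²) ≈ 1.2.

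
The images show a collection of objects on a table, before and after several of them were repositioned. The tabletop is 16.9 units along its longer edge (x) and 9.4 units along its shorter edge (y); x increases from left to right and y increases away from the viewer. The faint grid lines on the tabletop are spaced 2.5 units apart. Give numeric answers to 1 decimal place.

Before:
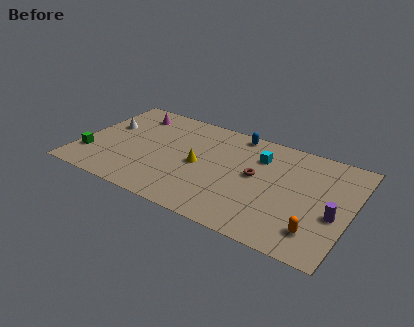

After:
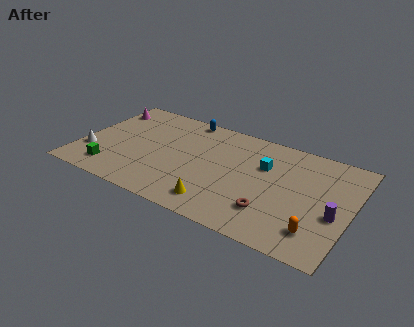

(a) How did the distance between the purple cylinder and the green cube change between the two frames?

-1.4

Before: roughly 15.3 units apart; after: 13.9. That's 1.4 units closer together.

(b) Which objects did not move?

the orange capsule and the purple cylinder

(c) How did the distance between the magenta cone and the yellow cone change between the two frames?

+4.3

They were about 5.8 units apart before and 10.1 after — 4.3 units further apart.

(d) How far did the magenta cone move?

1.8

The magenta cone moved from about (2.7, 7.7) to (0.9, 7.5), a distance of √(1.8² + 0.2²) ≈ 1.8.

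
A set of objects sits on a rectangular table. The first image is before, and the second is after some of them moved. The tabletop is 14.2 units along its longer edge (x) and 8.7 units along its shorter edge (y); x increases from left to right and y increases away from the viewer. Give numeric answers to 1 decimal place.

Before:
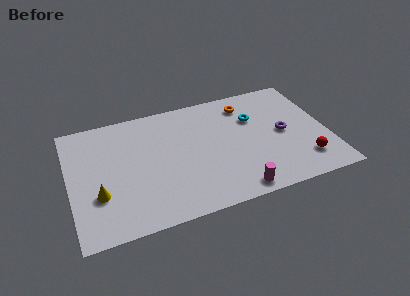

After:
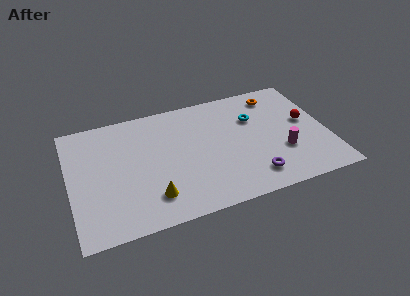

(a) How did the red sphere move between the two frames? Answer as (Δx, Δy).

(0.4, 2.9)

The red sphere started near (12.7, 1.9) and ended near (13.1, 4.8).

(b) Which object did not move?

the cyan torus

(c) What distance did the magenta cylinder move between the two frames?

3.4

From (8.8, 0.9) to (11.6, 2.9), the magenta cylinder covered √(2.8² + 2.0²) ≈ 3.4 units.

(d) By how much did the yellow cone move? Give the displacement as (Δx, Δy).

(2.8, -1.0)

The yellow cone started near (1.5, 2.9) and ended near (4.3, 1.9).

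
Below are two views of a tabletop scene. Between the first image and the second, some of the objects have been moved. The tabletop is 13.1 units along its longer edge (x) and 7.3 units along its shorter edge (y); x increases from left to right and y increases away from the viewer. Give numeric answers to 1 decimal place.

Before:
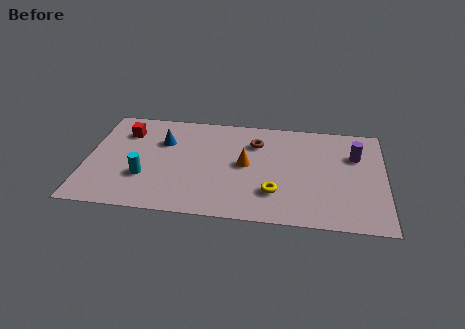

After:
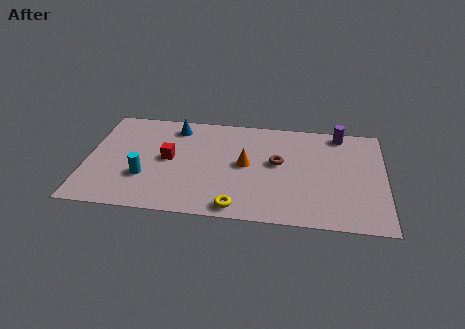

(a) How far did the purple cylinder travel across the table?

1.7

The purple cylinder moved from about (11.8, 5.0) to (11.1, 6.5), a distance of √(0.7² + 1.5²) ≈ 1.7.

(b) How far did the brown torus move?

1.6

From (7.4, 5.4) to (8.4, 4.1), the brown torus covered √(1.0² + 1.3²) ≈ 1.6 units.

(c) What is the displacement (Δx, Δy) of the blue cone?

(0.5, 1.1)

The blue cone started near (3.3, 5.0) and ended near (3.8, 6.1).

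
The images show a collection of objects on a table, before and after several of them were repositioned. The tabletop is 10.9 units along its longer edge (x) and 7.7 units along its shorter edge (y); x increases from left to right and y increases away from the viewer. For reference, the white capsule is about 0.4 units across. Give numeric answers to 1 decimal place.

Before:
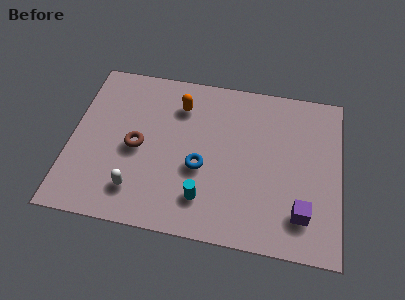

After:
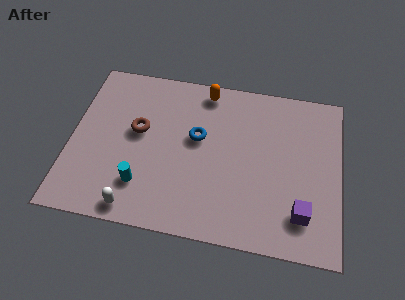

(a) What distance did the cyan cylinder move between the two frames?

2.5

The cyan cylinder was near (5.5, 1.7) before and (3.0, 1.9) after, so it travelled √(2.5² + 0.2²) ≈ 2.5 units.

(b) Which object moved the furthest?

the cyan cylinder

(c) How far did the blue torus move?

1.4

The blue torus moved from about (5.3, 3.1) to (5.1, 4.5), a distance of √(0.2² + 1.4²) ≈ 1.4.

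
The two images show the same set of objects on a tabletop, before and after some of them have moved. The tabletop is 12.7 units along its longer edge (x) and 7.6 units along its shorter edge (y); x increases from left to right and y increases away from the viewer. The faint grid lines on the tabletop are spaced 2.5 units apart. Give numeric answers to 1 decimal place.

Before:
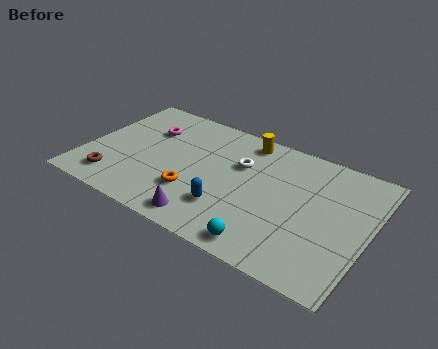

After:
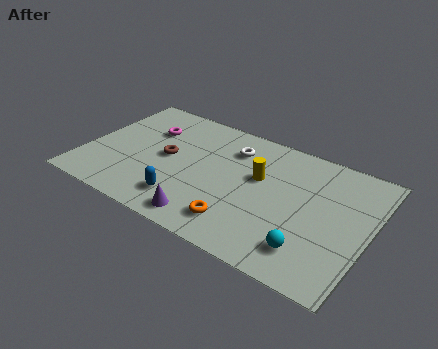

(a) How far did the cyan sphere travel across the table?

1.9

The cyan sphere was near (8.6, 0.9) before and (10.4, 1.6) after, so it travelled √(1.8² + 0.7²) ≈ 1.9 units.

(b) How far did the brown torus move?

3.2

The brown torus was near (1.6, 1.4) before and (3.6, 3.9) after, so it travelled √(2.0² + 2.5²) ≈ 3.2 units.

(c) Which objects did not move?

the purple cone and the magenta torus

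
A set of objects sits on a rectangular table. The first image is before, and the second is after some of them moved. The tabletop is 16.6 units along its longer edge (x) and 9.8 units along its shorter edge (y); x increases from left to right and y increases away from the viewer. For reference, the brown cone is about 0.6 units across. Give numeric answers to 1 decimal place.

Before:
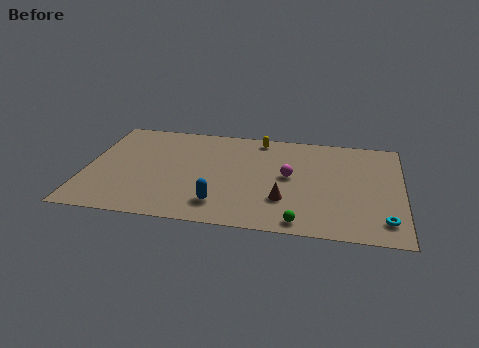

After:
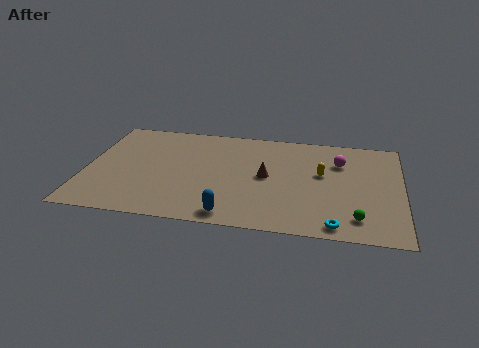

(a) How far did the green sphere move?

3.0

The green sphere was near (11.4, 1.0) before and (14.3, 1.8) after, so it travelled √(2.9² + 0.8²) ≈ 3.0 units.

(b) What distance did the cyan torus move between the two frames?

2.6

The cyan torus was near (15.7, 1.8) before and (13.2, 1.0) after, so it travelled √(2.5² + 0.8²) ≈ 2.6 units.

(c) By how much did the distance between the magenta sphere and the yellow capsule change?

-2.3

Before: roughly 3.9 units apart; after: 1.6. That's 2.3 units closer together.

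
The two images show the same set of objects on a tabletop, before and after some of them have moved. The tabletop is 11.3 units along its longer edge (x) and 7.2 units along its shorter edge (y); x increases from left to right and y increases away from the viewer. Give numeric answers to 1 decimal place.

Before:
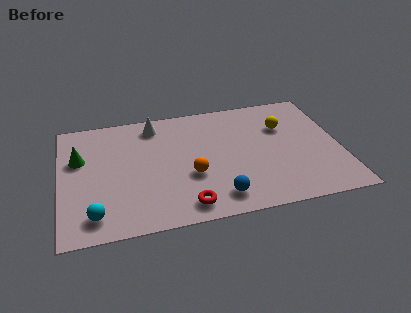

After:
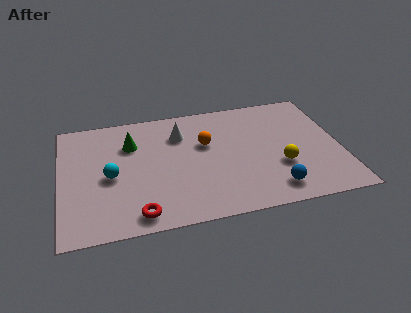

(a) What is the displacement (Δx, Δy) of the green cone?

(2.1, 0.5)

The green cone started near (0.8, 4.6) and ended near (2.9, 5.1).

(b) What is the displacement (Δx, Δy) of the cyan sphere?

(0.7, 2.1)

The cyan sphere was at about (1.3, 1.2) and moved to about (2.0, 3.3).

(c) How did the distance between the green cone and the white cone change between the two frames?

-1.4

The distance was about 3.4 in the first image and 2.0 in the second, so they moved 1.4 units closer together.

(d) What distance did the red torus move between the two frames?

1.9

The red torus moved from about (4.9, 1.0) to (3.0, 0.9), a distance of √(1.9² + 0.1²) ≈ 1.9.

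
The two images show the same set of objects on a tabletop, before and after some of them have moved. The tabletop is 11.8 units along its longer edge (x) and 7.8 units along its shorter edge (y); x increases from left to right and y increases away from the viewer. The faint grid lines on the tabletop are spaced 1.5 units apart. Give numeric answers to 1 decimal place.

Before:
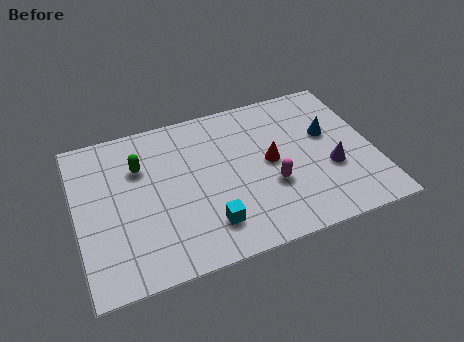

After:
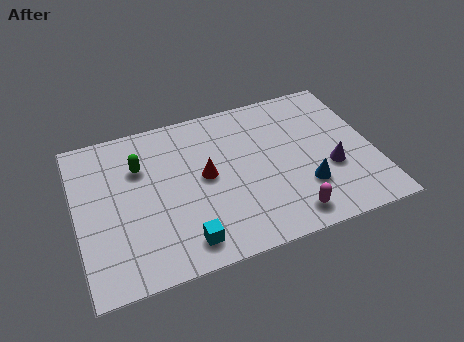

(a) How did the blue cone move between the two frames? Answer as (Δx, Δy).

(-1.2, -2.4)

The blue cone started near (10.1, 4.7) and ended near (8.9, 2.3).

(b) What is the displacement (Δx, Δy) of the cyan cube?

(-1.0, -0.5)

The cyan cube was at about (5.0, 1.7) and moved to about (4.0, 1.2).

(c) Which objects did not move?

the green capsule and the purple cone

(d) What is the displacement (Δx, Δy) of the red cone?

(-2.6, 0.1)

The red cone was at about (7.7, 4.0) and moved to about (5.1, 4.1).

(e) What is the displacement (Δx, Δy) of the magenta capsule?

(0.5, -1.7)

The magenta capsule started near (7.6, 2.8) and ended near (8.1, 1.1).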